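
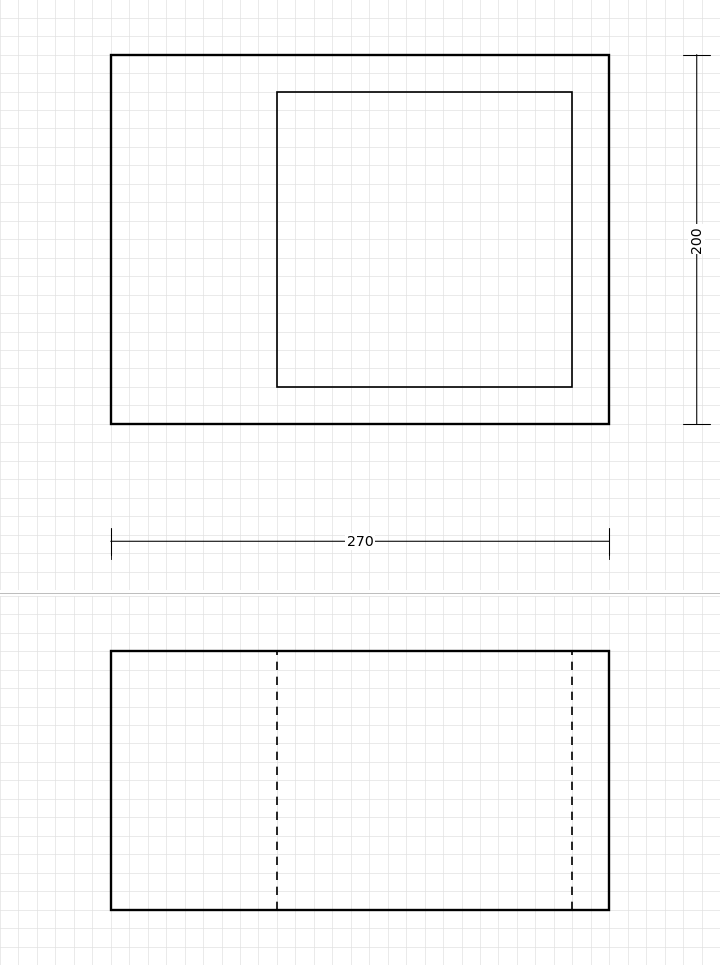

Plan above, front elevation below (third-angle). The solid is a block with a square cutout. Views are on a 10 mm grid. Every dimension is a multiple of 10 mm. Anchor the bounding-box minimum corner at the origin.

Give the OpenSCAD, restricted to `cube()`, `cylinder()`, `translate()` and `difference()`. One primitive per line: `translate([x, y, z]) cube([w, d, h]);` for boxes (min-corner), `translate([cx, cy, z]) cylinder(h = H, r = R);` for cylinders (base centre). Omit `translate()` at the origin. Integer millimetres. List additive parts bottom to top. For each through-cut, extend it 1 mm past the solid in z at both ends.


difference() {
  cube([270, 200, 140]);
  translate([90, 20, -1]) cube([160, 160, 142]);
}


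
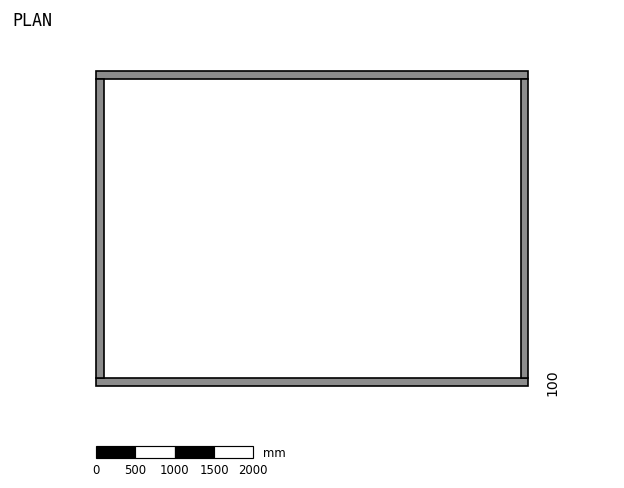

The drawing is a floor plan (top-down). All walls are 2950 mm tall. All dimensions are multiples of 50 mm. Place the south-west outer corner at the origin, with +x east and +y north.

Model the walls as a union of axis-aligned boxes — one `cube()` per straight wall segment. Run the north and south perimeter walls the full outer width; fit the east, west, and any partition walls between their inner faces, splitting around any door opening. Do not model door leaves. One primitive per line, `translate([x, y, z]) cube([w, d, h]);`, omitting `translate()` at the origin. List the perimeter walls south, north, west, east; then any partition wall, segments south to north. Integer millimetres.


cube([5500, 100, 2950]);
translate([0, 3900, 0]) cube([5500, 100, 2950]);
translate([0, 100, 0]) cube([100, 3800, 2950]);
translate([5400, 100, 0]) cube([100, 3800, 2950]);


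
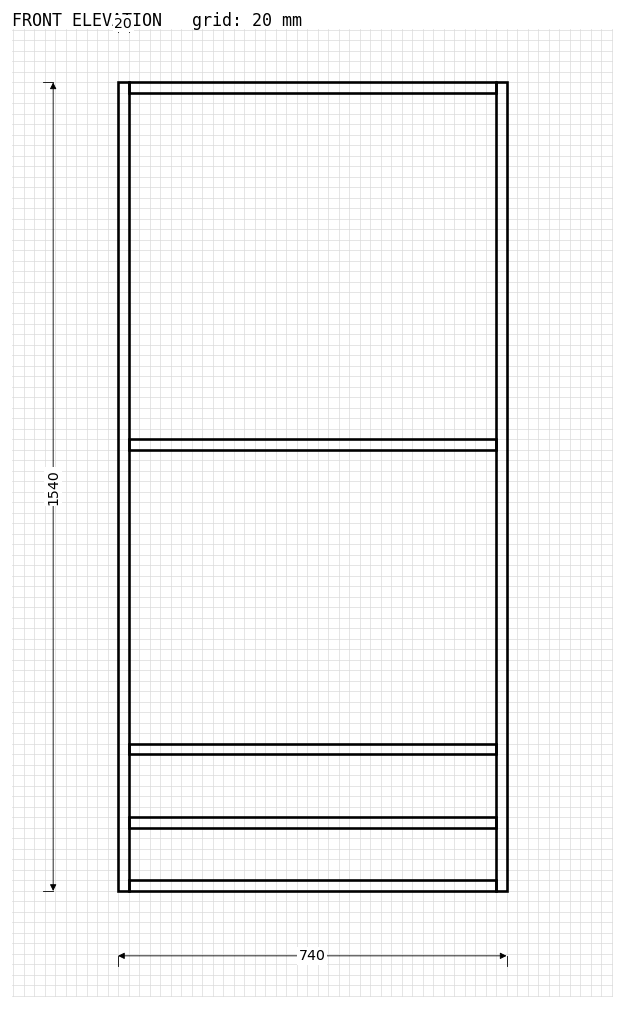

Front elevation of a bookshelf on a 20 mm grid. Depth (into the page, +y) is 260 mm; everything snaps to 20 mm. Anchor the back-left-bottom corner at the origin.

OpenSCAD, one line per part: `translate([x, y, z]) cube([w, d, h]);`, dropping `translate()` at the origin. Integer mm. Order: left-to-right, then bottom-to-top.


cube([20, 260, 1540]);
translate([20, 0, 0]) cube([700, 260, 20]);
translate([20, 0, 120]) cube([700, 260, 20]);
translate([20, 0, 260]) cube([700, 260, 20]);
translate([20, 0, 840]) cube([700, 260, 20]);
translate([20, 0, 1520]) cube([700, 260, 20]);
translate([720, 0, 0]) cube([20, 260, 1540]);


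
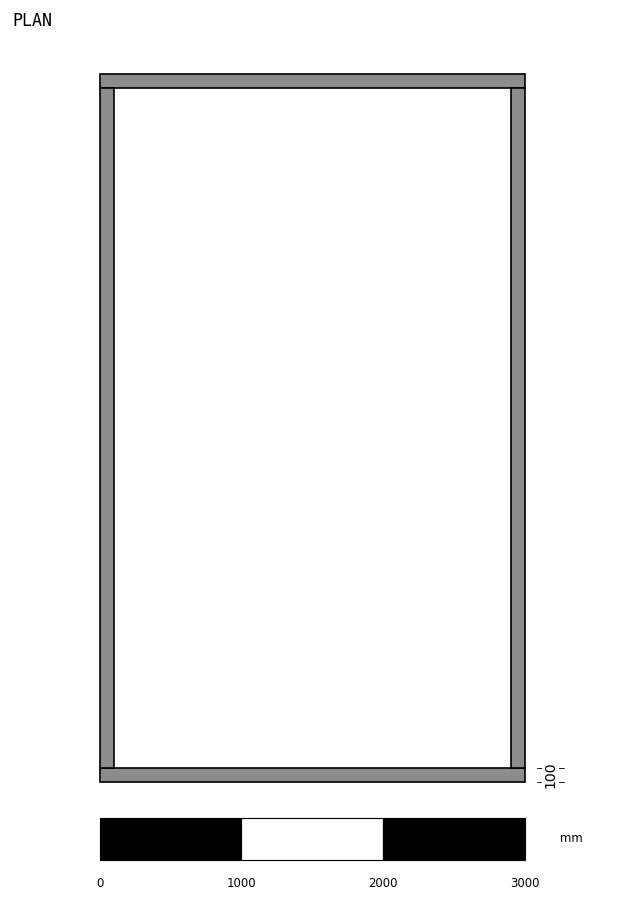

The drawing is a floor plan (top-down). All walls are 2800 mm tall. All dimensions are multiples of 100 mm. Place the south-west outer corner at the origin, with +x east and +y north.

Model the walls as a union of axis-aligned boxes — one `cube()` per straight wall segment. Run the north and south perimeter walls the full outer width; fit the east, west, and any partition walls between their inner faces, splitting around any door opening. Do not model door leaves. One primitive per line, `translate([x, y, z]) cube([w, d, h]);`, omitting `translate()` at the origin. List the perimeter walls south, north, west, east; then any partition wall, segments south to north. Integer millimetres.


cube([3000, 100, 2800]);
translate([0, 4900, 0]) cube([3000, 100, 2800]);
translate([0, 100, 0]) cube([100, 4800, 2800]);
translate([2900, 100, 0]) cube([100, 4800, 2800]);


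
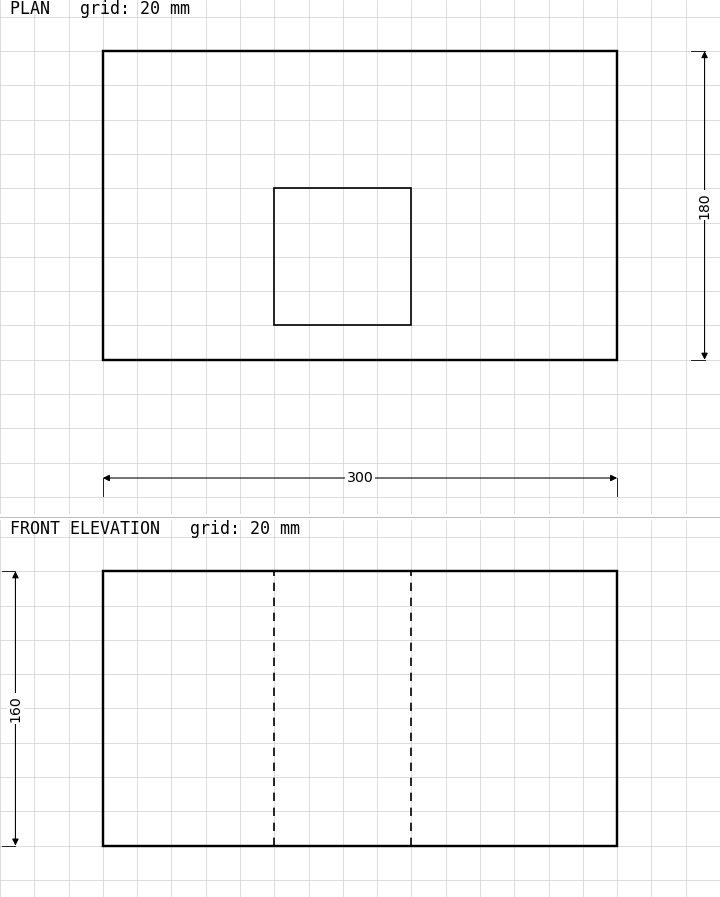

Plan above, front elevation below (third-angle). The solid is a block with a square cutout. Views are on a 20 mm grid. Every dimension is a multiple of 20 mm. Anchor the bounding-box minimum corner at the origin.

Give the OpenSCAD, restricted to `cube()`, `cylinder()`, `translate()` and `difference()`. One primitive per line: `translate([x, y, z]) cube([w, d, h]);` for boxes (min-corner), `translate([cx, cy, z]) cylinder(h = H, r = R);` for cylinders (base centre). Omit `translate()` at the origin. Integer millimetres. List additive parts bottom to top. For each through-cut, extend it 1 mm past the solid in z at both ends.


difference() {
  cube([300, 180, 160]);
  translate([100, 20, -1]) cube([80, 80, 162]);
}


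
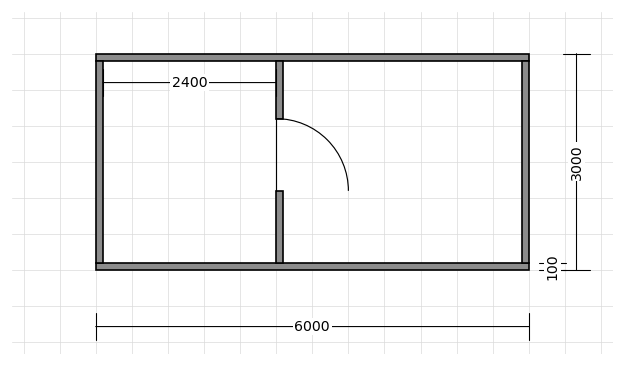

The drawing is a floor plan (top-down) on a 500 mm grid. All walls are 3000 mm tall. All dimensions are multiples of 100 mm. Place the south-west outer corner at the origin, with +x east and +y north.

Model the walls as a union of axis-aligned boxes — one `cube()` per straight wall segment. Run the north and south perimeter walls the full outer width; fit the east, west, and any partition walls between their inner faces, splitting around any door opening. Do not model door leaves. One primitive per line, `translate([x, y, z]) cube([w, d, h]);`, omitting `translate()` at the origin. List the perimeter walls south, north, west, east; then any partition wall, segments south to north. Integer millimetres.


cube([6000, 100, 3000]);
translate([0, 2900, 0]) cube([6000, 100, 3000]);
translate([0, 100, 0]) cube([100, 2800, 3000]);
translate([5900, 100, 0]) cube([100, 2800, 3000]);
translate([2500, 100, 0]) cube([100, 1000, 3000]);
translate([2500, 2100, 0]) cube([100, 800, 3000]);


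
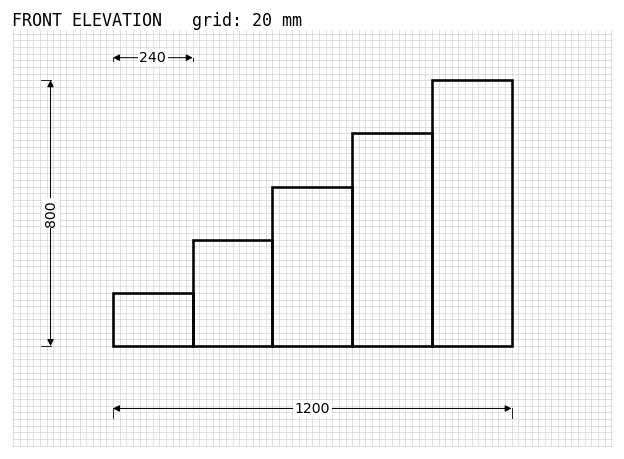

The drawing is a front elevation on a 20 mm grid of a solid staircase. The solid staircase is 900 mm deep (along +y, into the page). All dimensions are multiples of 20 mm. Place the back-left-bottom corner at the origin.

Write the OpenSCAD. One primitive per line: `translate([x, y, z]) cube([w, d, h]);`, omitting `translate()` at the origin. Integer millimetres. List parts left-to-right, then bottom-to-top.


cube([240, 900, 160]);
translate([240, 0, 0]) cube([240, 900, 320]);
translate([480, 0, 0]) cube([240, 900, 480]);
translate([720, 0, 0]) cube([240, 900, 640]);
translate([960, 0, 0]) cube([240, 900, 800]);


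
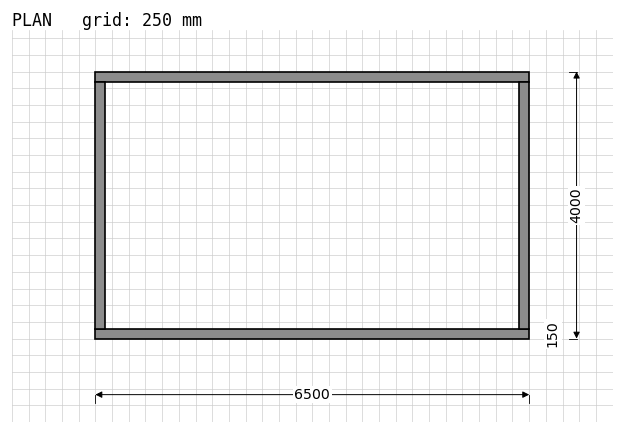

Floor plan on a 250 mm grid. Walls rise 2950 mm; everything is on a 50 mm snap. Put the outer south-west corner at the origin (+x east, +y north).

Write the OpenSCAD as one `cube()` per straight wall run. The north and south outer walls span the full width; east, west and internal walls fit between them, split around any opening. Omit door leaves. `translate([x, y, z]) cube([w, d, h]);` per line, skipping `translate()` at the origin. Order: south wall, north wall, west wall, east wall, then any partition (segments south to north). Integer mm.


cube([6500, 150, 2950]);
translate([0, 3850, 0]) cube([6500, 150, 2950]);
translate([0, 150, 0]) cube([150, 3700, 2950]);
translate([6350, 150, 0]) cube([150, 3700, 2950]);


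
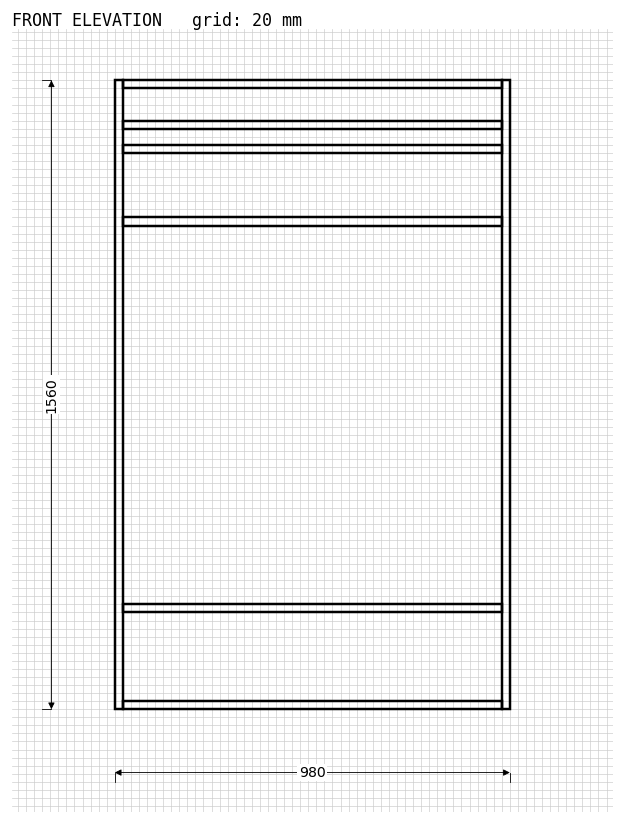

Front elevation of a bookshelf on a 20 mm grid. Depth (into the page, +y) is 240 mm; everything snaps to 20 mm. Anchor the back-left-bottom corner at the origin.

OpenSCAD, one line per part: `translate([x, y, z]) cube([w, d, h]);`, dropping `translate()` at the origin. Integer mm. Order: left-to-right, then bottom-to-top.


cube([20, 240, 1560]);
translate([20, 0, 0]) cube([940, 240, 20]);
translate([20, 0, 240]) cube([940, 240, 20]);
translate([20, 0, 1200]) cube([940, 240, 20]);
translate([20, 0, 1380]) cube([940, 240, 20]);
translate([20, 0, 1440]) cube([940, 240, 20]);
translate([20, 0, 1540]) cube([940, 240, 20]);
translate([960, 0, 0]) cube([20, 240, 1560]);


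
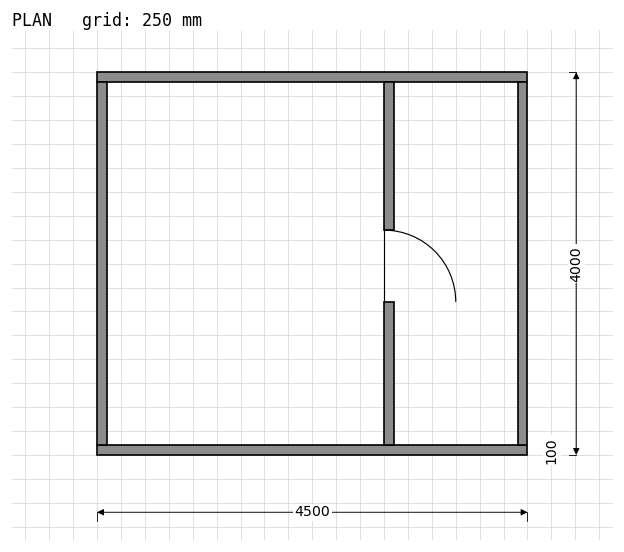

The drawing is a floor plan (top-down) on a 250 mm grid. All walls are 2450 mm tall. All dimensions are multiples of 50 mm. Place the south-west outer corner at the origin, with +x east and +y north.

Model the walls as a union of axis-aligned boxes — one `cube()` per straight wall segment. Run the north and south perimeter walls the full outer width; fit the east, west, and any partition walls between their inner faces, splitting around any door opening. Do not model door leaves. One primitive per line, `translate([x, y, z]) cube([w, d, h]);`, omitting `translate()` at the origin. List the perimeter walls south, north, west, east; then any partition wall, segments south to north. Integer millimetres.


cube([4500, 100, 2450]);
translate([0, 3900, 0]) cube([4500, 100, 2450]);
translate([0, 100, 0]) cube([100, 3800, 2450]);
translate([4400, 100, 0]) cube([100, 3800, 2450]);
translate([3000, 100, 0]) cube([100, 1500, 2450]);
translate([3000, 2350, 0]) cube([100, 1550, 2450]);


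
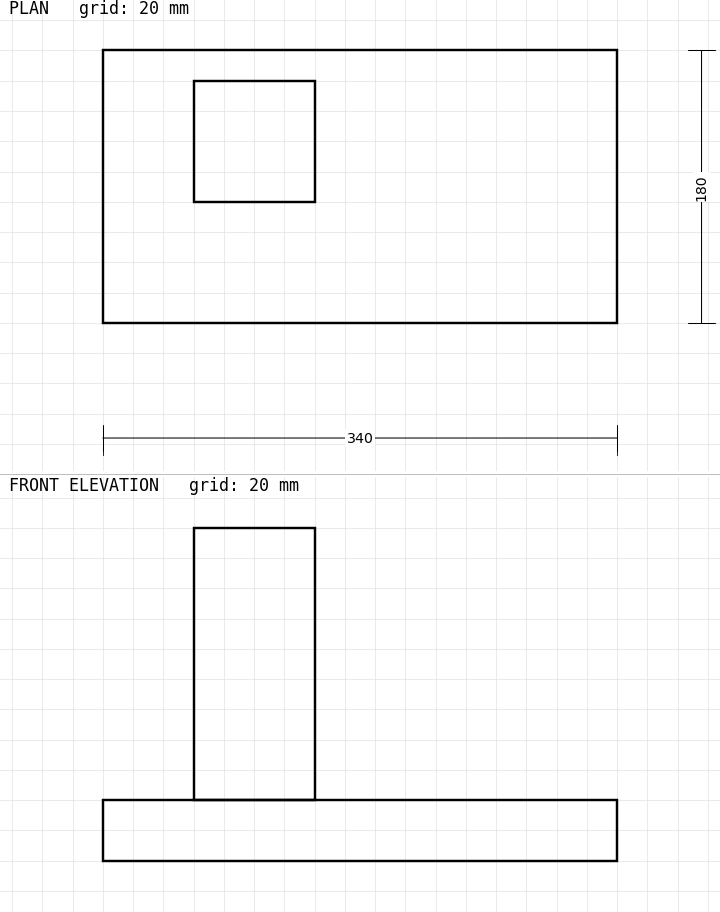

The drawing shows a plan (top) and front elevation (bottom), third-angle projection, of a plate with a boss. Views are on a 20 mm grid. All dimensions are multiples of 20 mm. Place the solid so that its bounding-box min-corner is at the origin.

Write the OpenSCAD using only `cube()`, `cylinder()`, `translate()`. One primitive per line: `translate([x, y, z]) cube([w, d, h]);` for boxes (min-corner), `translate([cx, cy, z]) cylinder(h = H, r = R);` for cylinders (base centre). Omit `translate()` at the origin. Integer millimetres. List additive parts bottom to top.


cube([340, 180, 40]);
translate([60, 80, 40]) cube([80, 80, 180]);


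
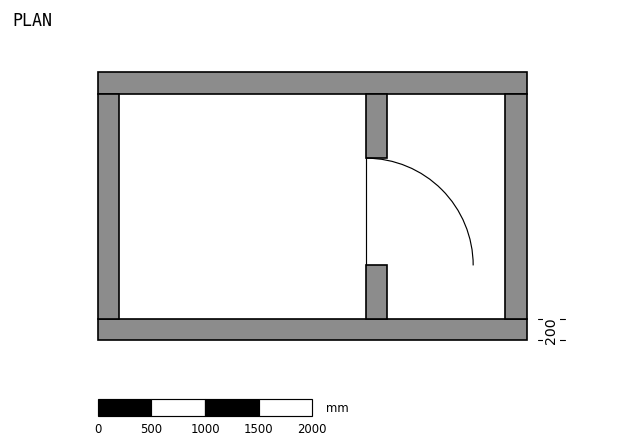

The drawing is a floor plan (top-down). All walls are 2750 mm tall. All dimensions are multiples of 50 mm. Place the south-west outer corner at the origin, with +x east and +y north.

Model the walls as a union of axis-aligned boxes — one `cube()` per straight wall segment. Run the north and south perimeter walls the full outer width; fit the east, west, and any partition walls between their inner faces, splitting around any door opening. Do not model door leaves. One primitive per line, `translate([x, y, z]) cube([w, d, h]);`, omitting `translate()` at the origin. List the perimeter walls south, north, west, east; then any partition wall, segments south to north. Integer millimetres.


cube([4000, 200, 2750]);
translate([0, 2300, 0]) cube([4000, 200, 2750]);
translate([0, 200, 0]) cube([200, 2100, 2750]);
translate([3800, 200, 0]) cube([200, 2100, 2750]);
translate([2500, 200, 0]) cube([200, 500, 2750]);
translate([2500, 1700, 0]) cube([200, 600, 2750]);


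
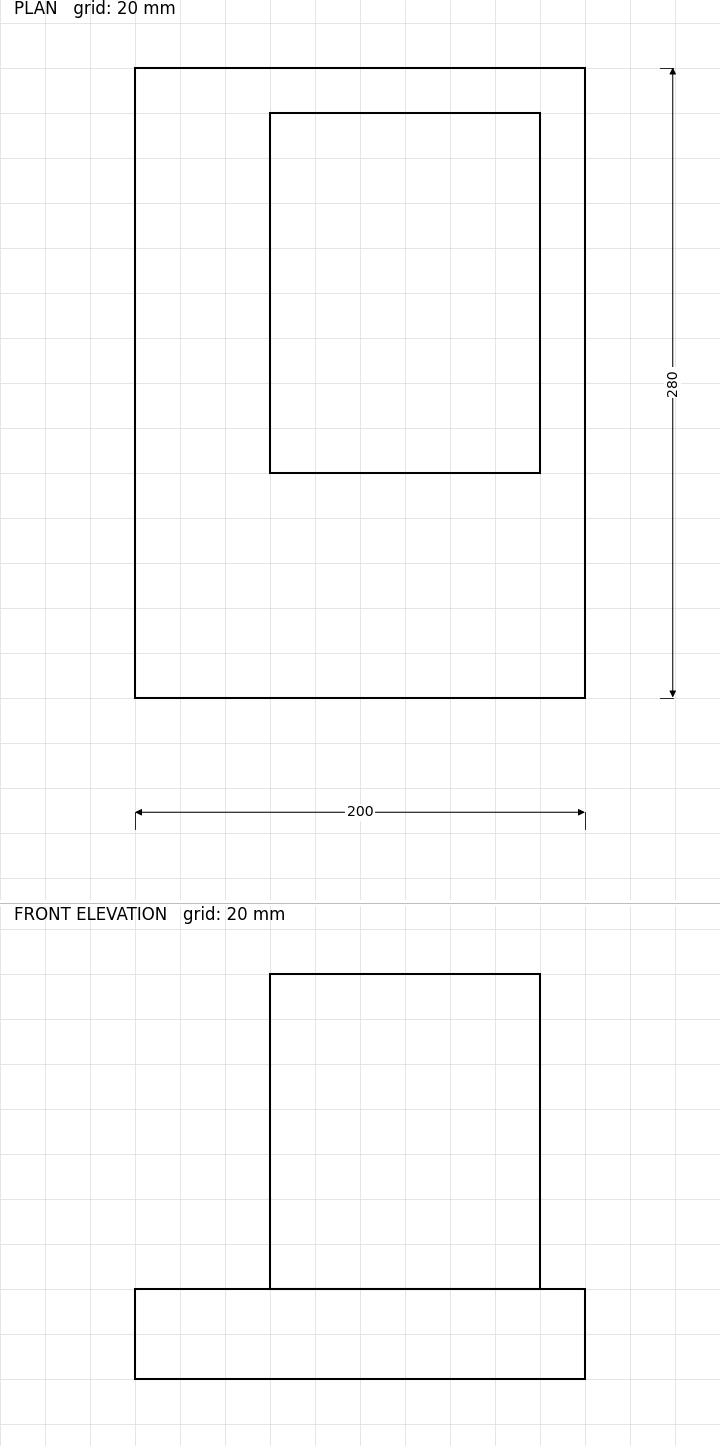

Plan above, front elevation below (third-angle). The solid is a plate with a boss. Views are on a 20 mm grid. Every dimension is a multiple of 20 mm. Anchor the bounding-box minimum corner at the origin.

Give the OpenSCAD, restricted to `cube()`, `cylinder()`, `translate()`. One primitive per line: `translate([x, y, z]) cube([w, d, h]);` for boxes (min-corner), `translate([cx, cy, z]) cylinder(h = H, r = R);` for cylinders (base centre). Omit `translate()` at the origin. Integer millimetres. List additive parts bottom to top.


cube([200, 280, 40]);
translate([60, 100, 40]) cube([120, 160, 140]);


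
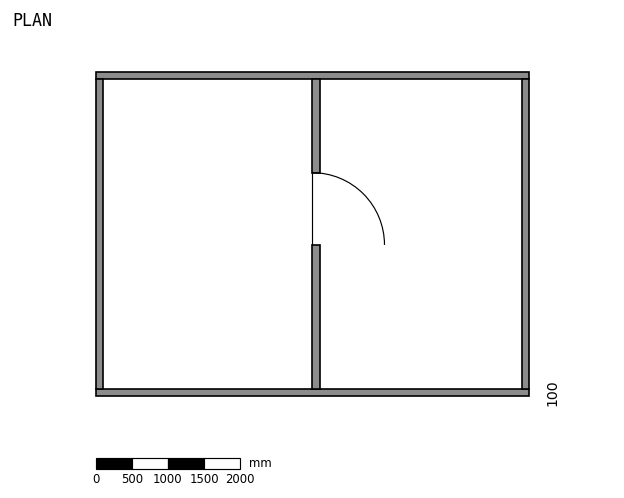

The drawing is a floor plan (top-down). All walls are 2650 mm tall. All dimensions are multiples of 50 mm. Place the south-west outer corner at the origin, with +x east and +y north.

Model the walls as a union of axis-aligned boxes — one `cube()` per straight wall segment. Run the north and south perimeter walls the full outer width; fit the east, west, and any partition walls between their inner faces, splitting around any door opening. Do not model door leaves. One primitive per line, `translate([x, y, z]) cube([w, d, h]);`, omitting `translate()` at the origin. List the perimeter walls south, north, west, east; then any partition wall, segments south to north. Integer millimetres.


cube([6000, 100, 2650]);
translate([0, 4400, 0]) cube([6000, 100, 2650]);
translate([0, 100, 0]) cube([100, 4300, 2650]);
translate([5900, 100, 0]) cube([100, 4300, 2650]);
translate([3000, 100, 0]) cube([100, 2000, 2650]);
translate([3000, 3100, 0]) cube([100, 1300, 2650]);


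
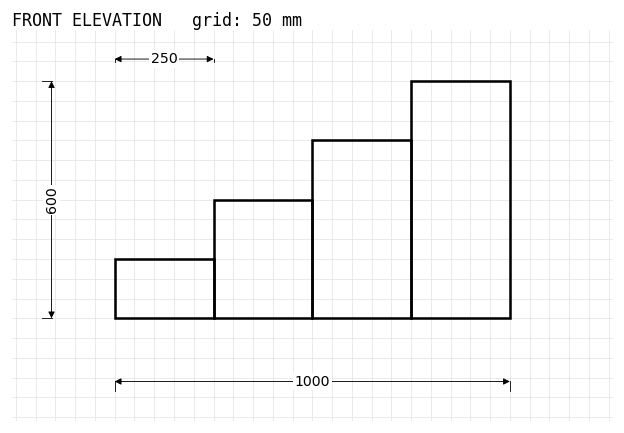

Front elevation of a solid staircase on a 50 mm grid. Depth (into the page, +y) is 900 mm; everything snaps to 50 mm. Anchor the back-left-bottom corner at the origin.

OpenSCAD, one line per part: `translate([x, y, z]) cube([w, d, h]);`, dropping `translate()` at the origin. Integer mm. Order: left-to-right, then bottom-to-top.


cube([250, 900, 150]);
translate([250, 0, 0]) cube([250, 900, 300]);
translate([500, 0, 0]) cube([250, 900, 450]);
translate([750, 0, 0]) cube([250, 900, 600]);


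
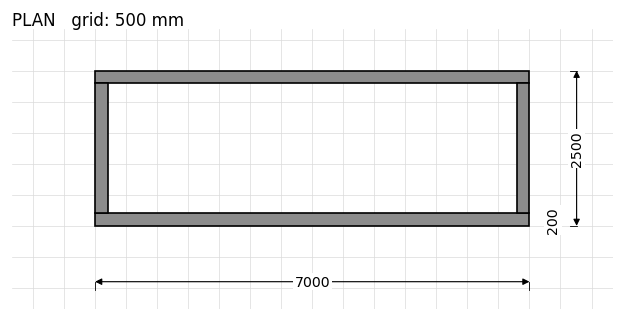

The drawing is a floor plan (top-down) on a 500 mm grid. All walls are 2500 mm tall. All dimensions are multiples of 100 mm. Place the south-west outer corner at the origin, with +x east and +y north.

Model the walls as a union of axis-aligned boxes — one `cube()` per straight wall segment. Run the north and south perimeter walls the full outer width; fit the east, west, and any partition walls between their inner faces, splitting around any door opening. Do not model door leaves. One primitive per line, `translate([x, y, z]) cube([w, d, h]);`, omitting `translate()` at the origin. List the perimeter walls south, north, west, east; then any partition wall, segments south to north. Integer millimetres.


cube([7000, 200, 2500]);
translate([0, 2300, 0]) cube([7000, 200, 2500]);
translate([0, 200, 0]) cube([200, 2100, 2500]);
translate([6800, 200, 0]) cube([200, 2100, 2500]);


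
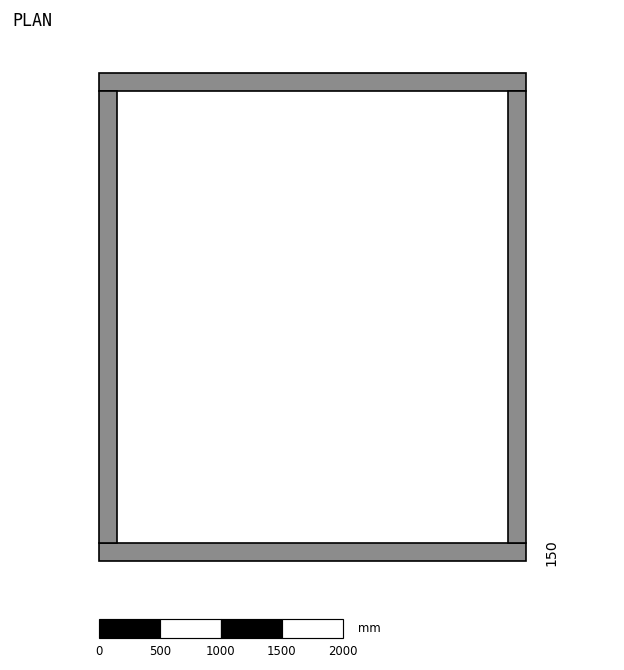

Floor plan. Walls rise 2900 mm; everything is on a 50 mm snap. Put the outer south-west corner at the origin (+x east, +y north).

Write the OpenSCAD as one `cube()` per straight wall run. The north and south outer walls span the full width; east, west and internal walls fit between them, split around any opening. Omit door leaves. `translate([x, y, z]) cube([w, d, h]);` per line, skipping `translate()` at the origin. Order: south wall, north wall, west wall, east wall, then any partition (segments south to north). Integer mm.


cube([3500, 150, 2900]);
translate([0, 3850, 0]) cube([3500, 150, 2900]);
translate([0, 150, 0]) cube([150, 3700, 2900]);
translate([3350, 150, 0]) cube([150, 3700, 2900]);


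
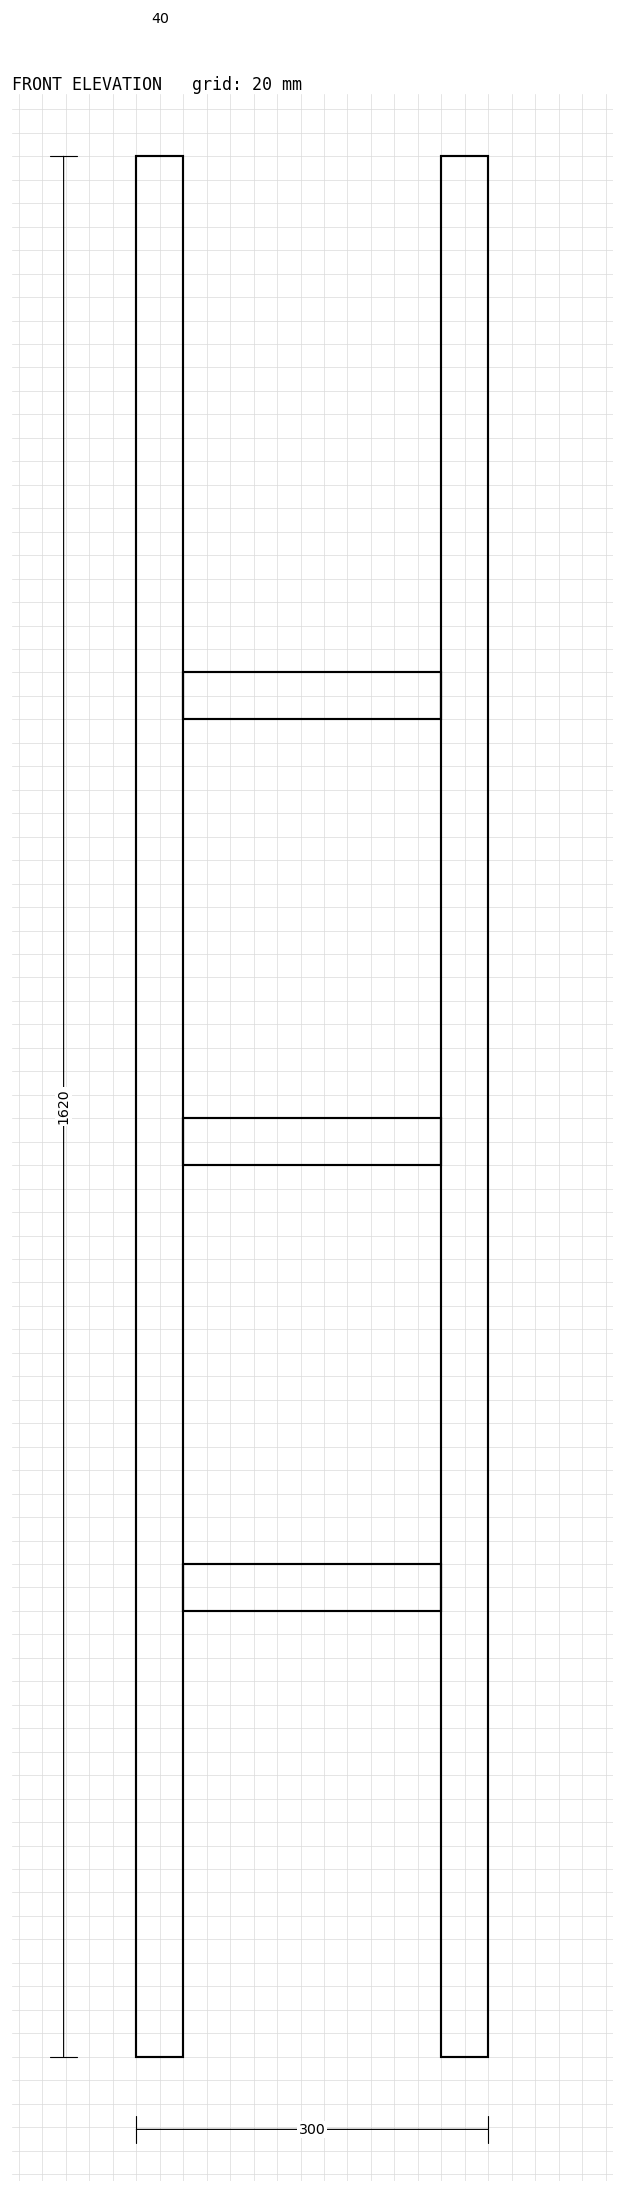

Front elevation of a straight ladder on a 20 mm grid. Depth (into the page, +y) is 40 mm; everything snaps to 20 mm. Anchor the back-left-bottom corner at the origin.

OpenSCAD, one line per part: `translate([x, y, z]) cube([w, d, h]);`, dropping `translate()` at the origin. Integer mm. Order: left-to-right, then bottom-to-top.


cube([40, 40, 1620]);
translate([40, 0, 380]) cube([220, 40, 40]);
translate([40, 0, 760]) cube([220, 40, 40]);
translate([40, 0, 1140]) cube([220, 40, 40]);
translate([260, 0, 0]) cube([40, 40, 1620]);


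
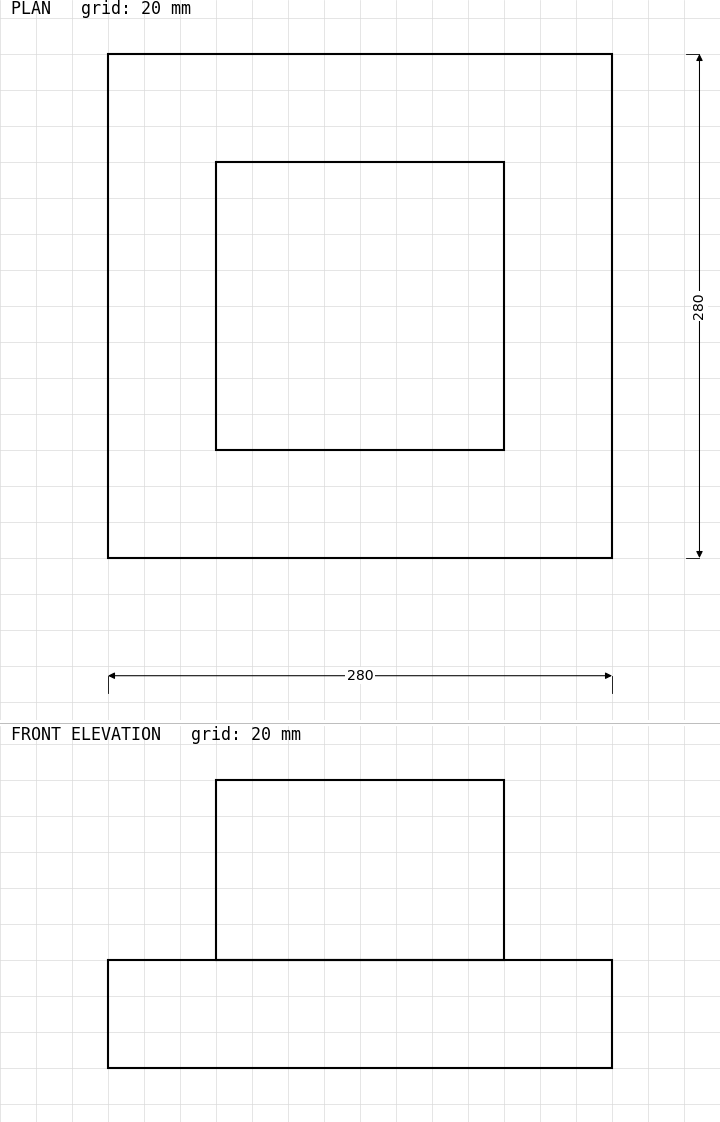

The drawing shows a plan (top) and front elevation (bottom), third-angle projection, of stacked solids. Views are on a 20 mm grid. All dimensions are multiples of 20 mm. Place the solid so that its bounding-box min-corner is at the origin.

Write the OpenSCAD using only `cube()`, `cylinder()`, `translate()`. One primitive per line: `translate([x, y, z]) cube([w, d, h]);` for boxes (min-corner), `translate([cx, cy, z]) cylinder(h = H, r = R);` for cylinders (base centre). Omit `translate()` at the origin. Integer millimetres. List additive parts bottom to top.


cube([280, 280, 60]);
translate([60, 60, 60]) cube([160, 160, 100]);


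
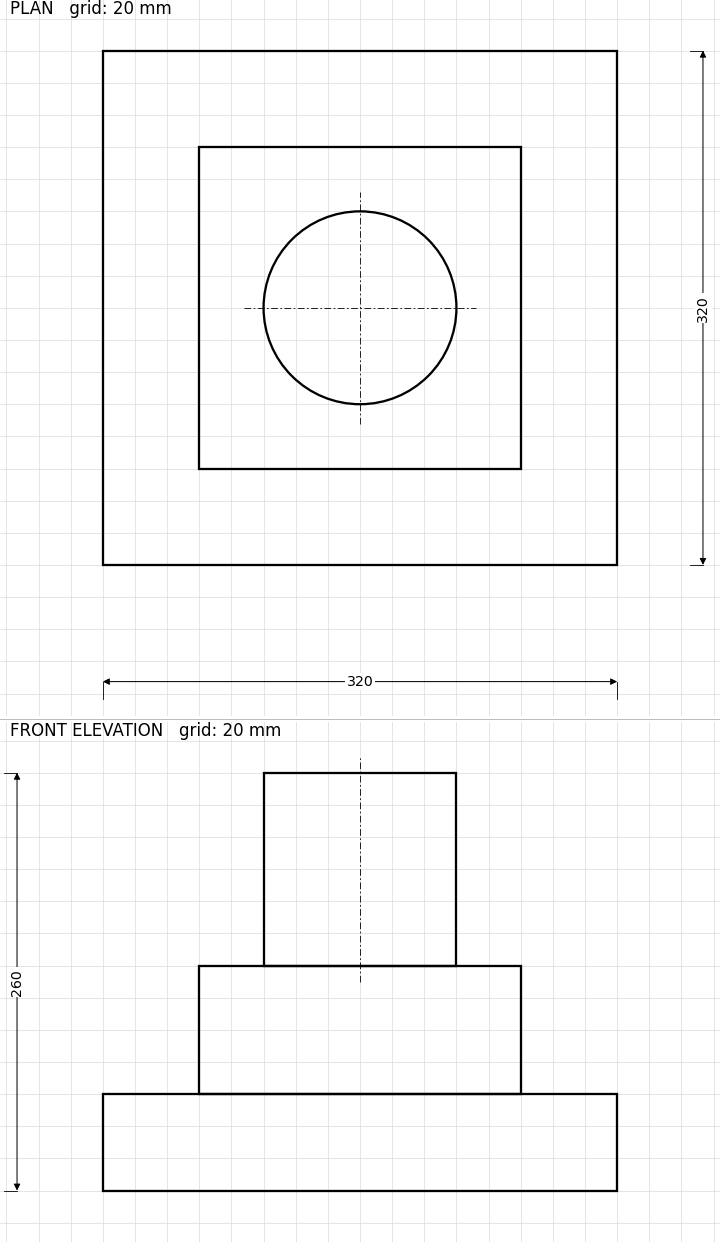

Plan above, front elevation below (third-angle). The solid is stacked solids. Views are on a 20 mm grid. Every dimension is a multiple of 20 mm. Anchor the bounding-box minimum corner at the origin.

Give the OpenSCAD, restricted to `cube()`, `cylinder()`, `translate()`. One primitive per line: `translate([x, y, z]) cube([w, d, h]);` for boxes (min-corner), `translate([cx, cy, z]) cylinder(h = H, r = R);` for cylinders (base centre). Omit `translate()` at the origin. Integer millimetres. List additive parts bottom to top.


cube([320, 320, 60]);
translate([60, 60, 60]) cube([200, 200, 80]);
translate([160, 160, 140]) cylinder(h = 120, r = 60);


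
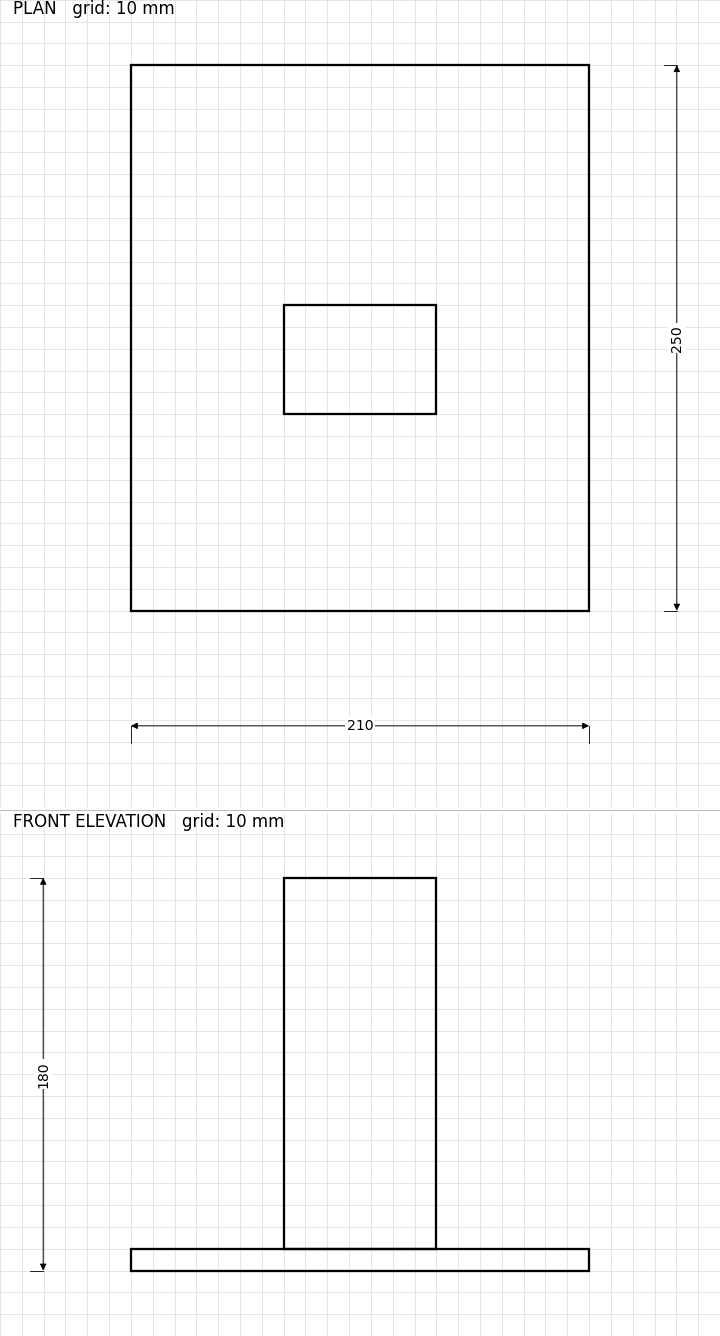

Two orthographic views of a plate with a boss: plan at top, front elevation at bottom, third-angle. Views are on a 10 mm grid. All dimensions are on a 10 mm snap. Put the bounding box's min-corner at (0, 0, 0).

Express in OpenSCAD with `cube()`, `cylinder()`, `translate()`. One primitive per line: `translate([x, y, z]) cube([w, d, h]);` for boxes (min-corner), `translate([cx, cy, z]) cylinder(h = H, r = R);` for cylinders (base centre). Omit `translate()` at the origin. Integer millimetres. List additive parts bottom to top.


cube([210, 250, 10]);
translate([70, 90, 10]) cube([70, 50, 170]);


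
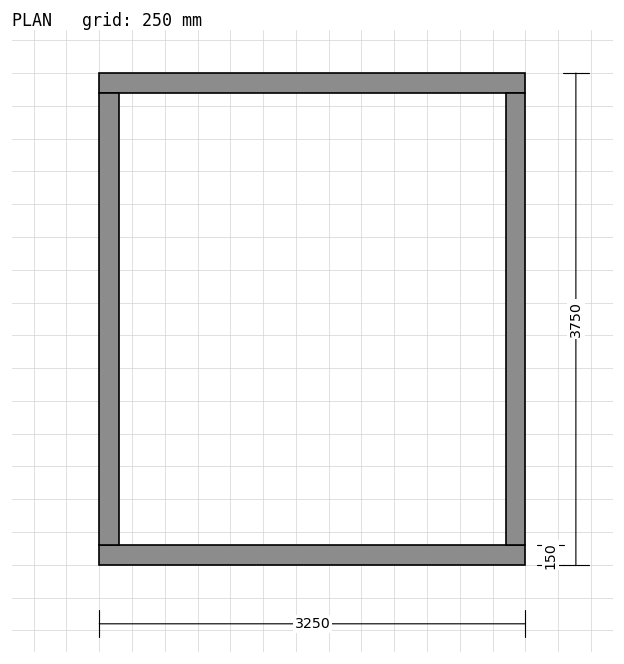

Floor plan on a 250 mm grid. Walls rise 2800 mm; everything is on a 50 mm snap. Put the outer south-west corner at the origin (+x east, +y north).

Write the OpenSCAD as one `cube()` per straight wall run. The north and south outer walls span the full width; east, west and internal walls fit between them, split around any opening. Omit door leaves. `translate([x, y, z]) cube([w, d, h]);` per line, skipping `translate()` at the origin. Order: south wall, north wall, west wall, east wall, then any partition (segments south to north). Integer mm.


cube([3250, 150, 2800]);
translate([0, 3600, 0]) cube([3250, 150, 2800]);
translate([0, 150, 0]) cube([150, 3450, 2800]);
translate([3100, 150, 0]) cube([150, 3450, 2800]);


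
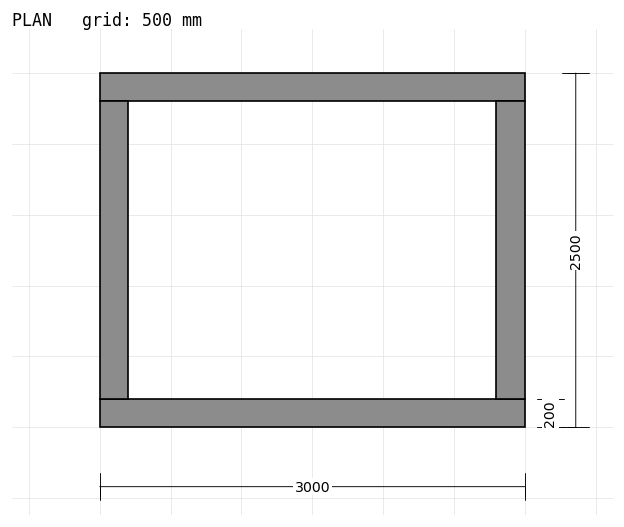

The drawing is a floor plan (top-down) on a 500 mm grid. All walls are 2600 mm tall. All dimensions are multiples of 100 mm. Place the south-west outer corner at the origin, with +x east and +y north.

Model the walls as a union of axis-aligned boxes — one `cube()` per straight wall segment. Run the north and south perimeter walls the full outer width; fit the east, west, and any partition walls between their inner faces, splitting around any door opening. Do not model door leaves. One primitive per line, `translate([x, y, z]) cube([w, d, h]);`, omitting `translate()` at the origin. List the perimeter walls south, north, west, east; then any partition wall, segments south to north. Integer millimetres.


cube([3000, 200, 2600]);
translate([0, 2300, 0]) cube([3000, 200, 2600]);
translate([0, 200, 0]) cube([200, 2100, 2600]);
translate([2800, 200, 0]) cube([200, 2100, 2600]);


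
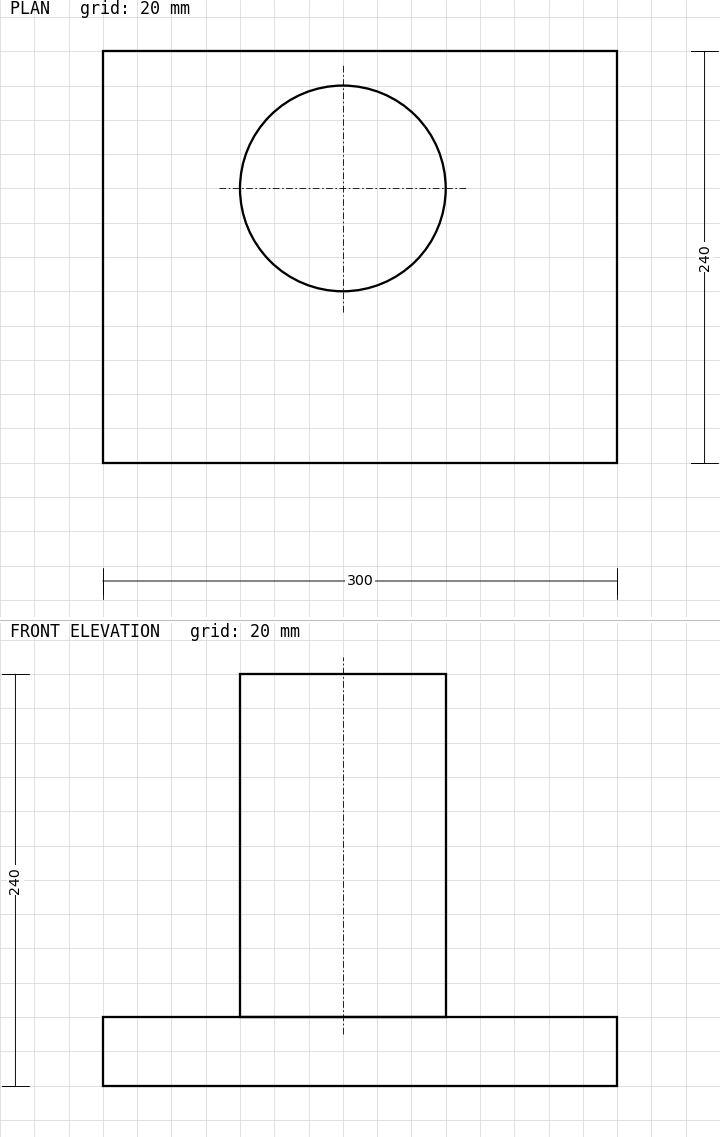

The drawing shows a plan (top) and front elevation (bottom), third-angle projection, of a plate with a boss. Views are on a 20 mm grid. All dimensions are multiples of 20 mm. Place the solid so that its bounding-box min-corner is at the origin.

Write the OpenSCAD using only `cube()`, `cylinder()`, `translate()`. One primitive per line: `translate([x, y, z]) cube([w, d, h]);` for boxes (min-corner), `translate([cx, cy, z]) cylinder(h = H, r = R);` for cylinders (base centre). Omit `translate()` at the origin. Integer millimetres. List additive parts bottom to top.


cube([300, 240, 40]);
translate([140, 160, 40]) cylinder(h = 200, r = 60);


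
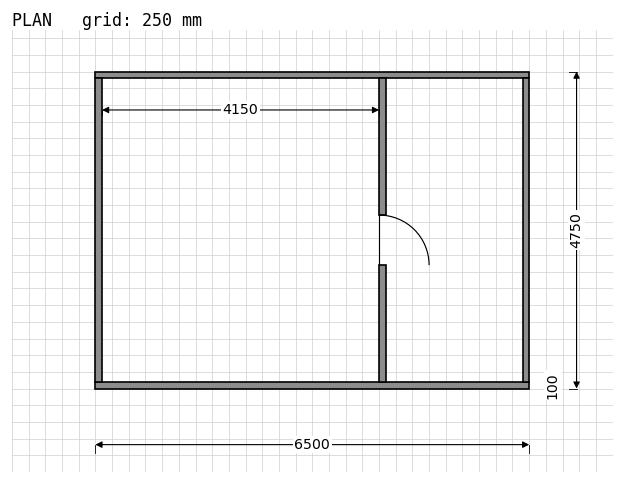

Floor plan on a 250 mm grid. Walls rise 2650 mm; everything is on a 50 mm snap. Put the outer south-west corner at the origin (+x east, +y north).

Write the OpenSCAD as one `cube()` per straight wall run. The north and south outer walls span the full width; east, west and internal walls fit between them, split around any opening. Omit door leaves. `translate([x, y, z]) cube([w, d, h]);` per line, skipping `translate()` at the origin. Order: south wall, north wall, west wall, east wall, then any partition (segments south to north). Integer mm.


cube([6500, 100, 2650]);
translate([0, 4650, 0]) cube([6500, 100, 2650]);
translate([0, 100, 0]) cube([100, 4550, 2650]);
translate([6400, 100, 0]) cube([100, 4550, 2650]);
translate([4250, 100, 0]) cube([100, 1750, 2650]);
translate([4250, 2600, 0]) cube([100, 2050, 2650]);


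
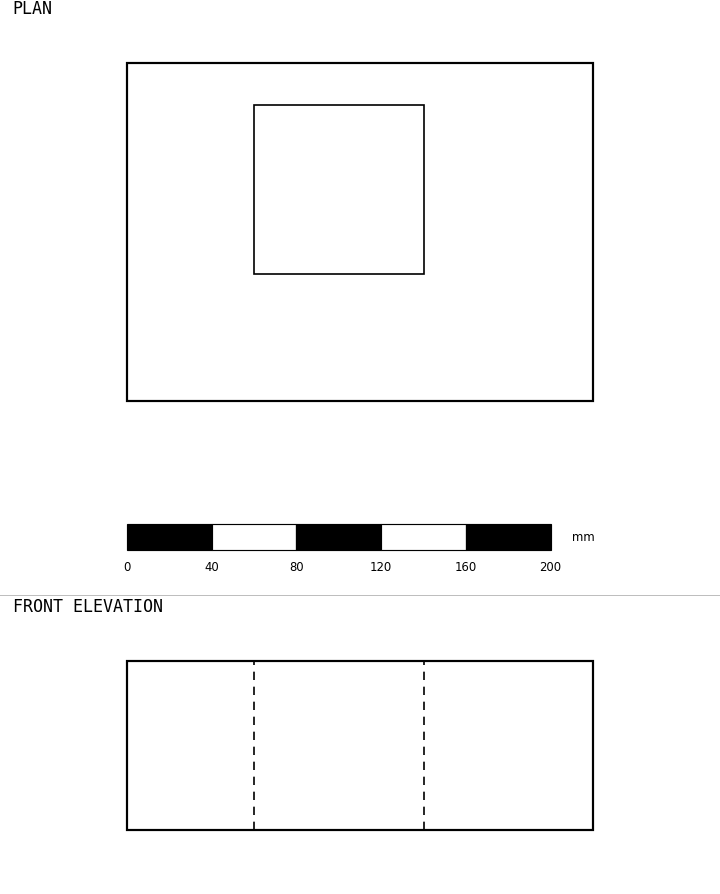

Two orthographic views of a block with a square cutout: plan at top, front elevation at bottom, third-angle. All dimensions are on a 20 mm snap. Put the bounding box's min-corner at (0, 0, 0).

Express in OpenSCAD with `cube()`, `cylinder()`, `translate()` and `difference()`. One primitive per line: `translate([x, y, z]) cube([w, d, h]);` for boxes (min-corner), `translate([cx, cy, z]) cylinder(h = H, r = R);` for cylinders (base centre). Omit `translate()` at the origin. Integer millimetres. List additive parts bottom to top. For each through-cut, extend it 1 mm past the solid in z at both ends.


difference() {
  cube([220, 160, 80]);
  translate([60, 60, -1]) cube([80, 80, 82]);
}


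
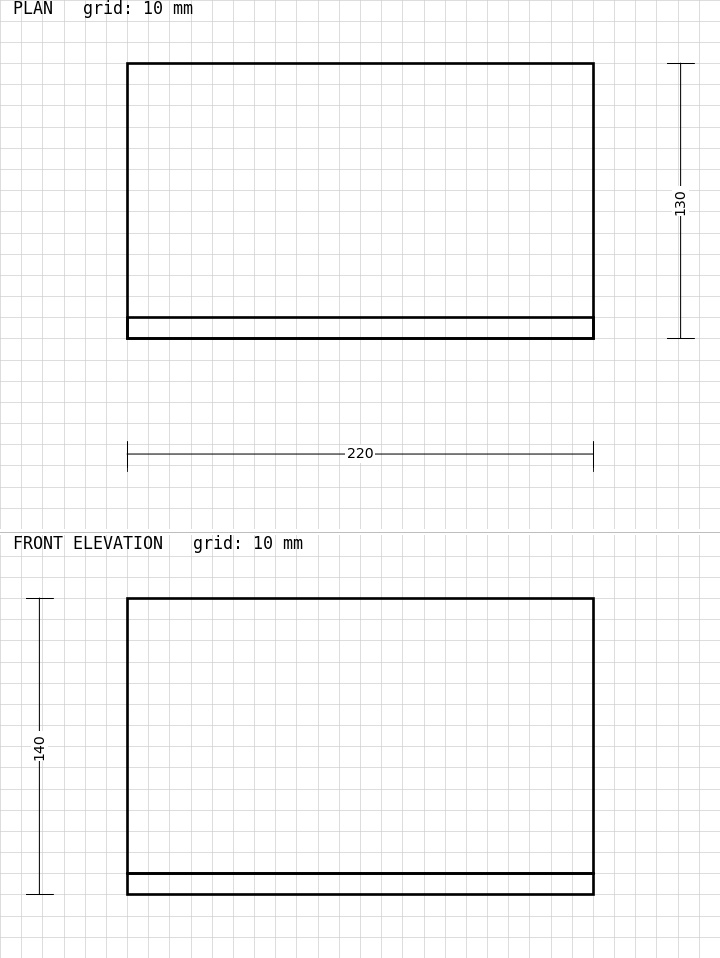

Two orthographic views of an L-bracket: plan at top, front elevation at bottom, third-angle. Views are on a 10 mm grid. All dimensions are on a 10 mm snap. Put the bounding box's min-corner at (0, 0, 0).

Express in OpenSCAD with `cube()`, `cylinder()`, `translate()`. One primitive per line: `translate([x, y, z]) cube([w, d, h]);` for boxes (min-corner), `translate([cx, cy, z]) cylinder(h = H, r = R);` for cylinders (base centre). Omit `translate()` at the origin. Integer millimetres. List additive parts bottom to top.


cube([220, 130, 10]);
translate([0, 0, 10]) cube([220, 10, 130]);


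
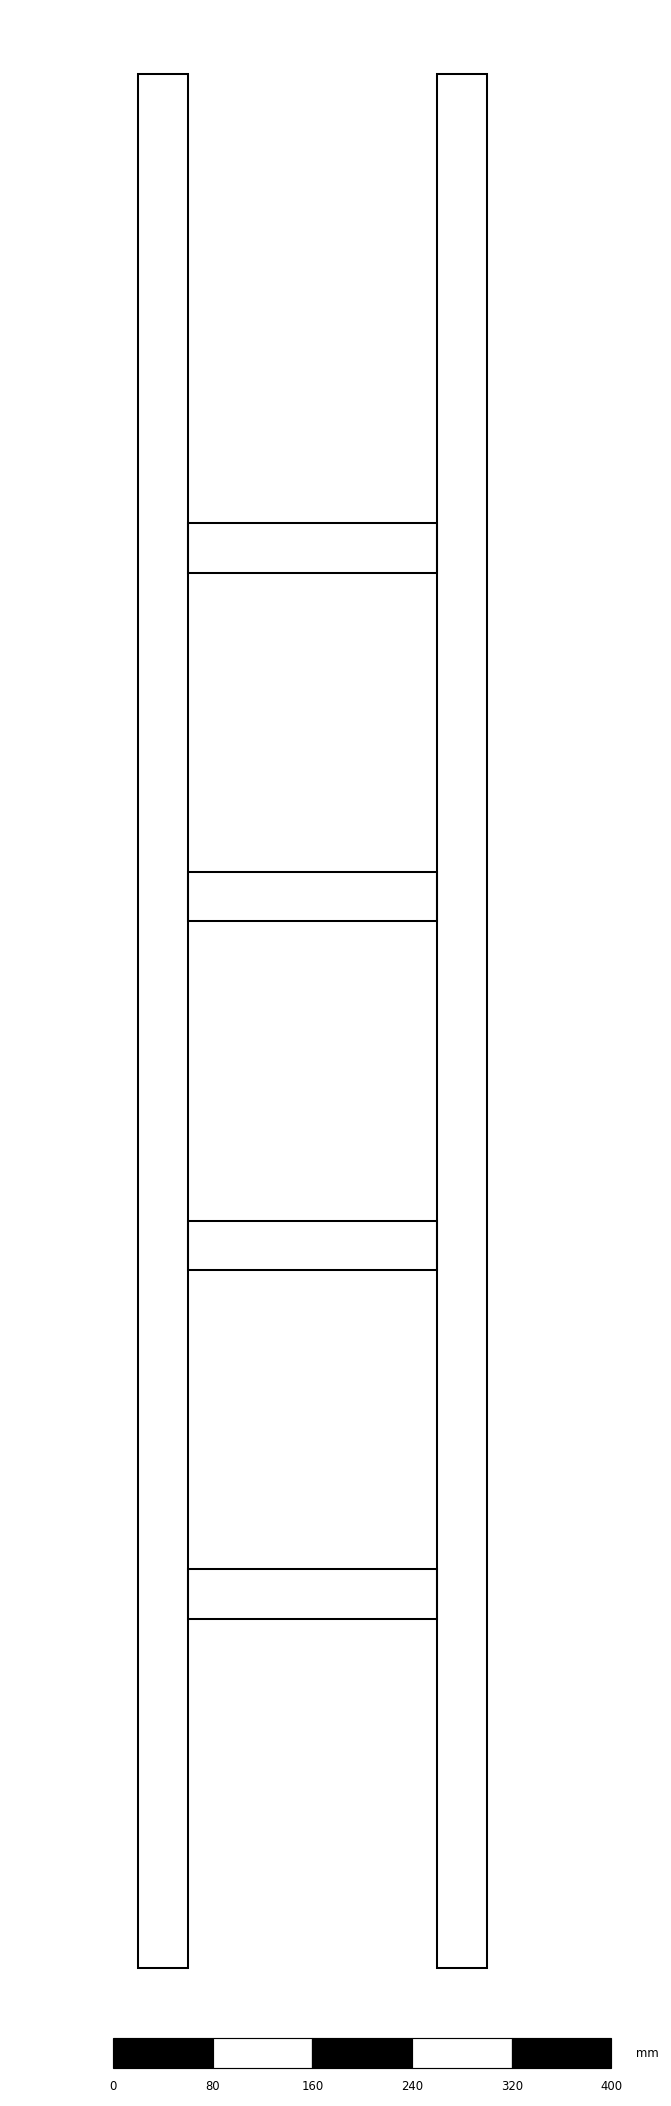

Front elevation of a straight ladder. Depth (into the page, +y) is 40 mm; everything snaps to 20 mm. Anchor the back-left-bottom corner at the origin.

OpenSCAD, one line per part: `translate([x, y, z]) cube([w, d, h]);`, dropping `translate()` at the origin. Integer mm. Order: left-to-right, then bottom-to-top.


cube([40, 40, 1520]);
translate([40, 0, 280]) cube([200, 40, 40]);
translate([40, 0, 560]) cube([200, 40, 40]);
translate([40, 0, 840]) cube([200, 40, 40]);
translate([40, 0, 1120]) cube([200, 40, 40]);
translate([240, 0, 0]) cube([40, 40, 1520]);


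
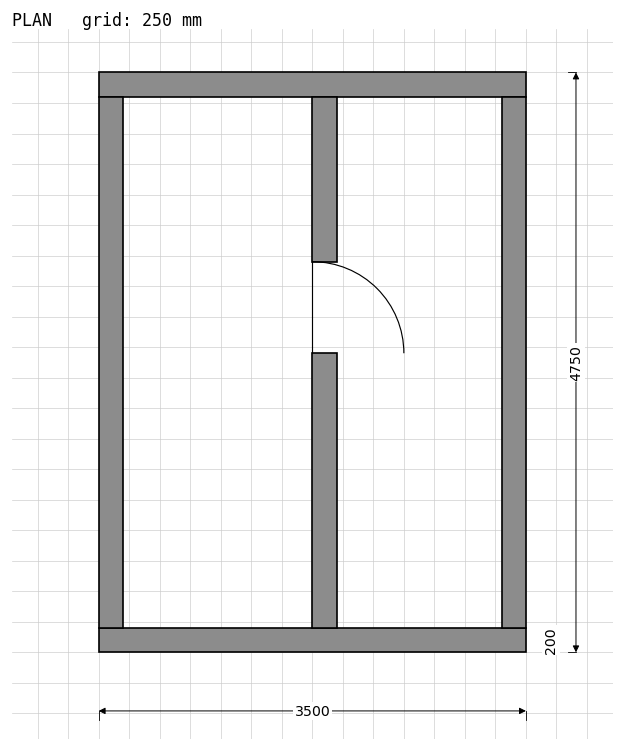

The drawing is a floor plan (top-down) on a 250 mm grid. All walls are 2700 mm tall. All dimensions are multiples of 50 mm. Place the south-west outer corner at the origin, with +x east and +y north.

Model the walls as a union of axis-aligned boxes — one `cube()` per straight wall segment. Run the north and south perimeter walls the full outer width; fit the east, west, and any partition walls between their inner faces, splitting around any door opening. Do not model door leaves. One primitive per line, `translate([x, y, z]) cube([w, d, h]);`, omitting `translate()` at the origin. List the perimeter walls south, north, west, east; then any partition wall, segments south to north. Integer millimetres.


cube([3500, 200, 2700]);
translate([0, 4550, 0]) cube([3500, 200, 2700]);
translate([0, 200, 0]) cube([200, 4350, 2700]);
translate([3300, 200, 0]) cube([200, 4350, 2700]);
translate([1750, 200, 0]) cube([200, 2250, 2700]);
translate([1750, 3200, 0]) cube([200, 1350, 2700]);


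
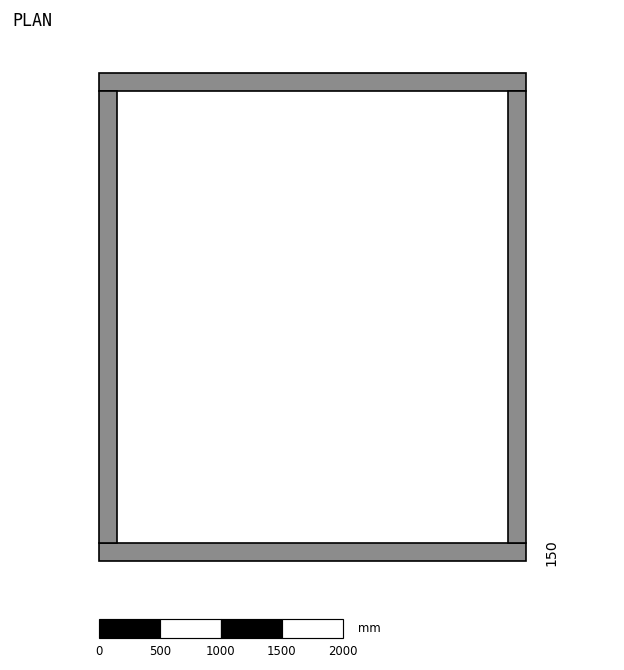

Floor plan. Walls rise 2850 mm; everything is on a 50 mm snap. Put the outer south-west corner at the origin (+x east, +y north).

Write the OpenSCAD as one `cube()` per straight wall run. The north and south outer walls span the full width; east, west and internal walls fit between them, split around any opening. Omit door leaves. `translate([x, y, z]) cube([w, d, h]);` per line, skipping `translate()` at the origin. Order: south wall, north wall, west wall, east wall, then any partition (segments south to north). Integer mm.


cube([3500, 150, 2850]);
translate([0, 3850, 0]) cube([3500, 150, 2850]);
translate([0, 150, 0]) cube([150, 3700, 2850]);
translate([3350, 150, 0]) cube([150, 3700, 2850]);


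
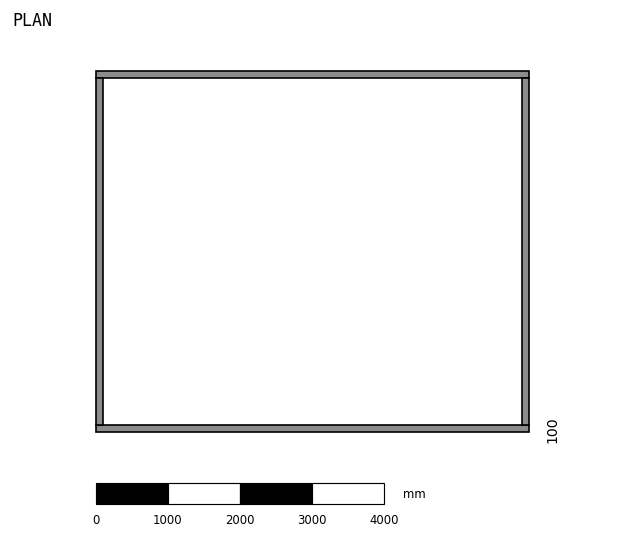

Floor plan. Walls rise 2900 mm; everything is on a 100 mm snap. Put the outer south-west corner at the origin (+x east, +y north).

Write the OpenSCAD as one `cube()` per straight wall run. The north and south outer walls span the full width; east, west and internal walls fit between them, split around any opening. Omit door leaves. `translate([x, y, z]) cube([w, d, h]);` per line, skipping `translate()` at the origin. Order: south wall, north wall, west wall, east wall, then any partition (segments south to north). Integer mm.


cube([6000, 100, 2900]);
translate([0, 4900, 0]) cube([6000, 100, 2900]);
translate([0, 100, 0]) cube([100, 4800, 2900]);
translate([5900, 100, 0]) cube([100, 4800, 2900]);


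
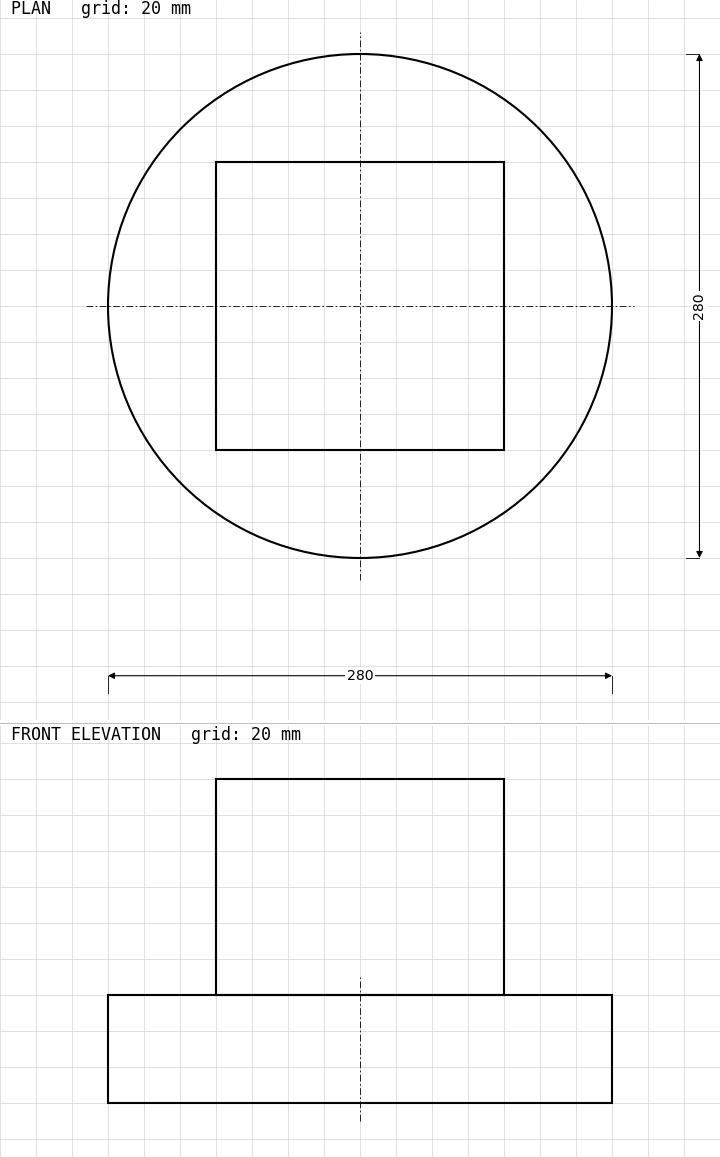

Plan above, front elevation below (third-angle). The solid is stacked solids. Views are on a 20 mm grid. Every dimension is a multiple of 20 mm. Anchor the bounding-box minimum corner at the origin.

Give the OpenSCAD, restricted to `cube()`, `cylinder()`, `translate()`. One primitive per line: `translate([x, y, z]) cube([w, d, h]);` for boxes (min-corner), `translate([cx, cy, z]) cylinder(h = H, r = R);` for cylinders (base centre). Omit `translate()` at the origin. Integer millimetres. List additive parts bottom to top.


translate([140, 140, 0]) cylinder(h = 60, r = 140);
translate([60, 60, 60]) cube([160, 160, 120]);


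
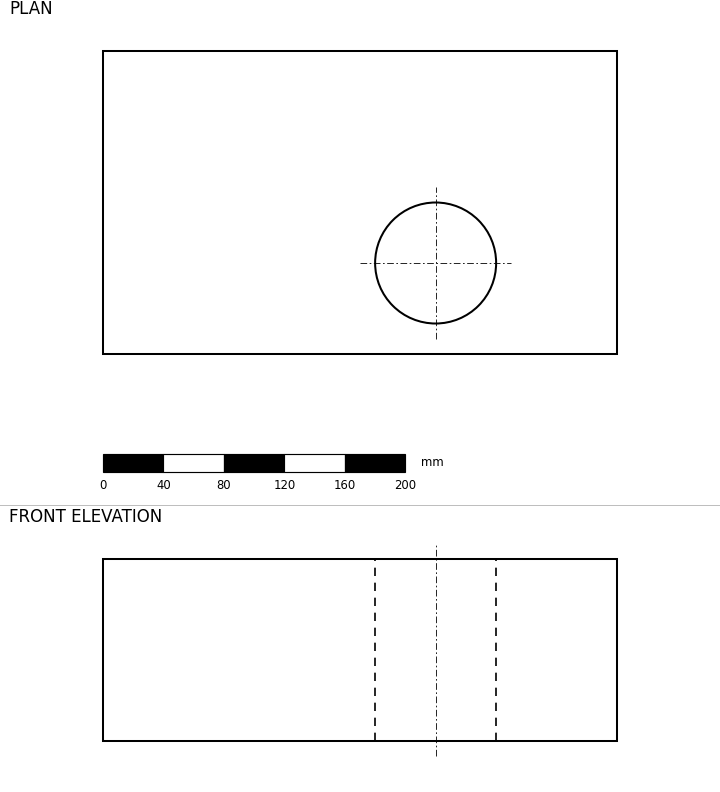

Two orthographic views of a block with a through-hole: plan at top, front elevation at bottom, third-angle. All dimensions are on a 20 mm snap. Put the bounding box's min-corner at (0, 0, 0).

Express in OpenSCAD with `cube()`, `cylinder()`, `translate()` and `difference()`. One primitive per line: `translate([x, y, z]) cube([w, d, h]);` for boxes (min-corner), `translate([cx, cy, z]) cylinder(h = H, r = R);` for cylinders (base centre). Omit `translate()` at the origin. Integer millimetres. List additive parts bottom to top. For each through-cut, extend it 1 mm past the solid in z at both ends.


difference() {
  cube([340, 200, 120]);
  translate([220, 60, -1]) cylinder(h = 122, r = 40);
}


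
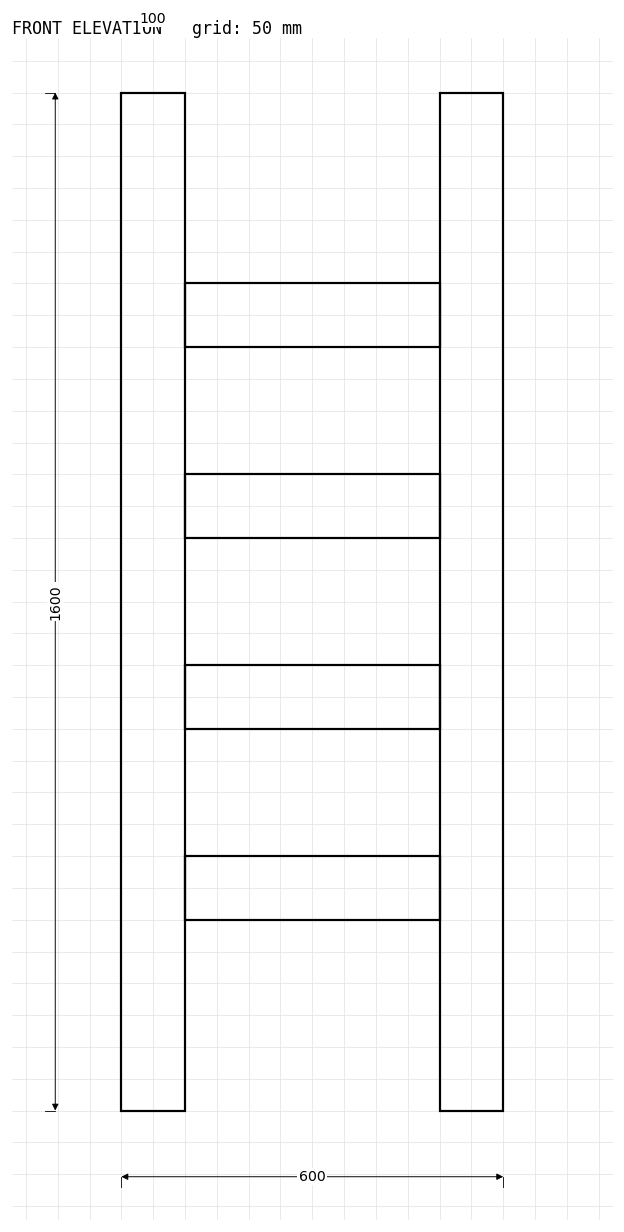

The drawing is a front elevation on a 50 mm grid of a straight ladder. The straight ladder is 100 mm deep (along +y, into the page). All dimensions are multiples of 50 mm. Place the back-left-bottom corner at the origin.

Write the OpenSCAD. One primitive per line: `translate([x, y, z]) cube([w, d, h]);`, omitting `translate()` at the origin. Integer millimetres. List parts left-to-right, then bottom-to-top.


cube([100, 100, 1600]);
translate([100, 0, 300]) cube([400, 100, 100]);
translate([100, 0, 600]) cube([400, 100, 100]);
translate([100, 0, 900]) cube([400, 100, 100]);
translate([100, 0, 1200]) cube([400, 100, 100]);
translate([500, 0, 0]) cube([100, 100, 1600]);


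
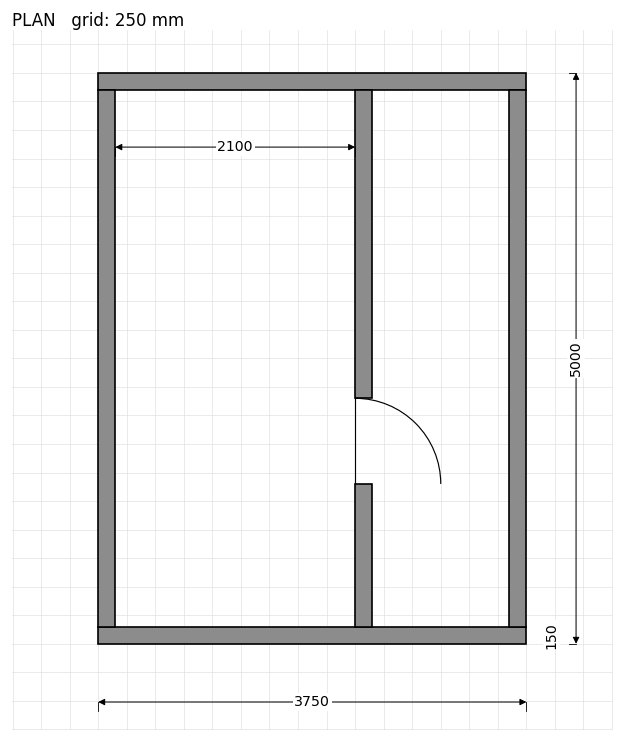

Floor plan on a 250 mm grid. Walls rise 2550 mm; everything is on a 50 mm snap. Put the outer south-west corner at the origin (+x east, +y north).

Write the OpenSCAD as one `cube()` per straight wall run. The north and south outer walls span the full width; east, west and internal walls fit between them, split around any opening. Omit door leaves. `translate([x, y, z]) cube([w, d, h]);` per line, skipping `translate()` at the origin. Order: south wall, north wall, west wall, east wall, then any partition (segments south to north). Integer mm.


cube([3750, 150, 2550]);
translate([0, 4850, 0]) cube([3750, 150, 2550]);
translate([0, 150, 0]) cube([150, 4700, 2550]);
translate([3600, 150, 0]) cube([150, 4700, 2550]);
translate([2250, 150, 0]) cube([150, 1250, 2550]);
translate([2250, 2150, 0]) cube([150, 2700, 2550]);


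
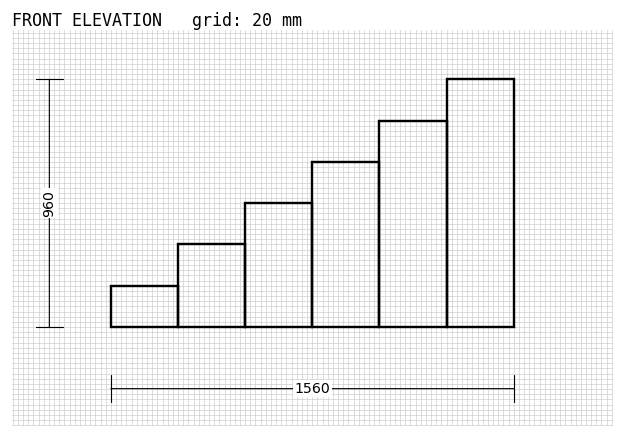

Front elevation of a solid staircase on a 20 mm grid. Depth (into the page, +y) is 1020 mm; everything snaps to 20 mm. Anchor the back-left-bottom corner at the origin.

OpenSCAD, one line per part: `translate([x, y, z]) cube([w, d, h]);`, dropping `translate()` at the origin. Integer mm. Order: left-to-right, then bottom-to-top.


cube([260, 1020, 160]);
translate([260, 0, 0]) cube([260, 1020, 320]);
translate([520, 0, 0]) cube([260, 1020, 480]);
translate([780, 0, 0]) cube([260, 1020, 640]);
translate([1040, 0, 0]) cube([260, 1020, 800]);
translate([1300, 0, 0]) cube([260, 1020, 960]);


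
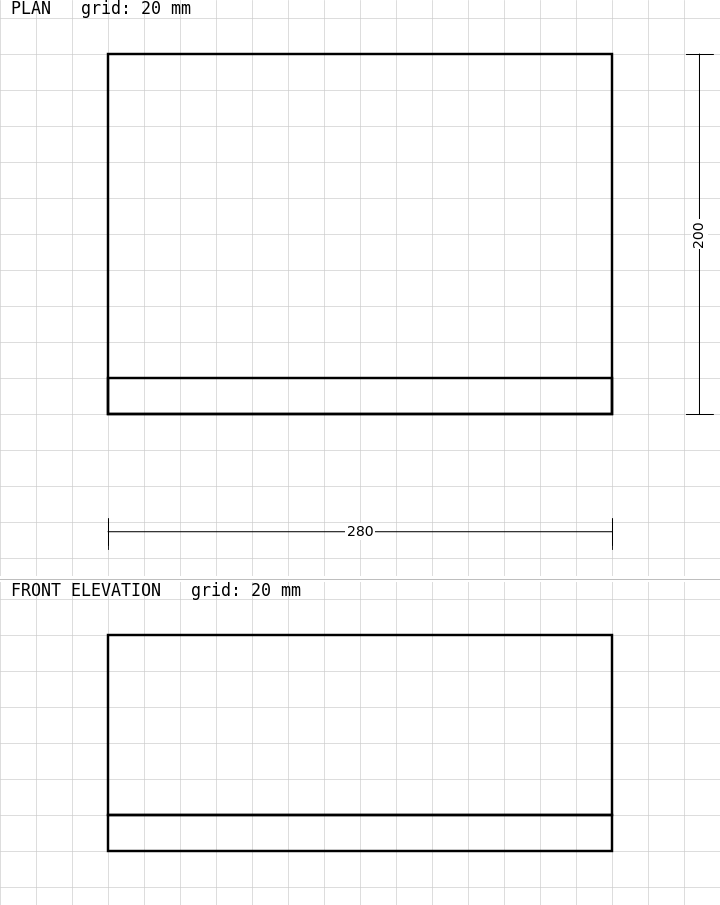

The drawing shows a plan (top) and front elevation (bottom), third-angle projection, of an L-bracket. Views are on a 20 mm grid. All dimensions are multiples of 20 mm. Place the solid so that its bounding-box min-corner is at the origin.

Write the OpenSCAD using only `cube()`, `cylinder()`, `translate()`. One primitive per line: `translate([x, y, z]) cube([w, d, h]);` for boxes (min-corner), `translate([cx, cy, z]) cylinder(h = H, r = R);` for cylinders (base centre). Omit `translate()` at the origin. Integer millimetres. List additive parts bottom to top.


cube([280, 200, 20]);
translate([0, 0, 20]) cube([280, 20, 100]);


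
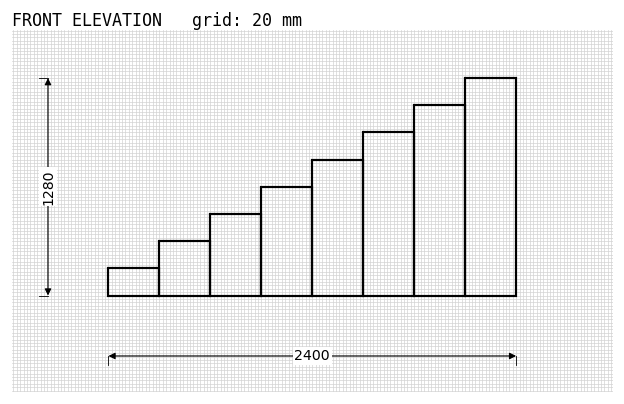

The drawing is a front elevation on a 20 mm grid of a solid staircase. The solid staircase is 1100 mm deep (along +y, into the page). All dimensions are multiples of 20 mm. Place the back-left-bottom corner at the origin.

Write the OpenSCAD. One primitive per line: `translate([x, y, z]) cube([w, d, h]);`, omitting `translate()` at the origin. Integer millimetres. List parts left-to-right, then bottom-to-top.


cube([300, 1100, 160]);
translate([300, 0, 0]) cube([300, 1100, 320]);
translate([600, 0, 0]) cube([300, 1100, 480]);
translate([900, 0, 0]) cube([300, 1100, 640]);
translate([1200, 0, 0]) cube([300, 1100, 800]);
translate([1500, 0, 0]) cube([300, 1100, 960]);
translate([1800, 0, 0]) cube([300, 1100, 1120]);
translate([2100, 0, 0]) cube([300, 1100, 1280]);
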